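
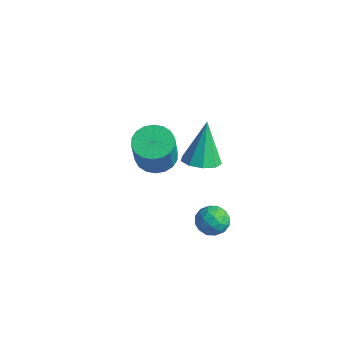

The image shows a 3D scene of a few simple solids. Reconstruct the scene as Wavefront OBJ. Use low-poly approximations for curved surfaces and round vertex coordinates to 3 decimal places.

v 2.855 4.139 -3.09
v 3.264 4.567 -3.673
v 3.596 3.053 -3.367
v 4.005 3.481 -3.95
v 4.111 3.666 -3.147
v 3.653 4.337 -2.976
v 3.207 3.283 -4.064
v 2.749 3.954 -3.893
v 3.482 4.038 -4.275
v 4.041 4.274 -3.708
v 2.819 3.346 -3.332
v 3.378 3.582 -2.765
v 2.994 4.449 -3.357
v 3.866 3.171 -3.683
v 3.928 3.28 -3.211
v 4.169 3.532 -3.553
v 3.223 4.314 -2.948
v 3.464 4.565 -3.29
v 3.962 4.035 -2.981
v 3.396 3.055 -3.75
v 3.637 3.306 -4.092
v 2.691 4.088 -3.487
v 2.932 4.34 -3.829
v 2.898 3.585 -4.059
v 3.363 4.389 -4.053
v 3.799 3.75 -4.216
v 3.329 3.634 -4.284
v 3.06 4.029 -4.183
v 3.692 4.528 -3.72
v 4.127 3.889 -3.883
v 4.189 3.998 -3.411
v 3.92 4.393 -3.31
v 3.82 4.217 -4.074
v 2.733 3.731 -3.157
v 3.168 3.092 -3.32
v 2.94 3.227 -3.73
v 2.671 3.622 -3.629
v 3.061 3.87 -2.824
v 3.497 3.231 -2.987
v 3.8 3.591 -2.857
v 3.531 3.986 -2.756
v 3.04 3.403 -2.966
v 3.323 3.203 0.997
v 3.99 3.789 0.929
v 2.937 3.877 3.023
v 3.469 4.045 0.745
v 2.879 3.906 0.679
v 2.498 3.439 0.761
v 2.502 2.862 0.954
v 2.891 2.444 1.167
v 3.482 2.382 1.3
v 3.998 2.704 1.291
v 4.199 3.26 1.145
v 0 3.521 -1.158
v 0.507 4.337 -1.023
v 1.067 3.695 0.754
v 0.56 2.879 0.618
v 0.118 4.438 -0.864
v 0.678 3.796 0.912
v -0.293 4.357 -0.763
v 0.266 3.715 1.013
v -0.647 4.111 -0.741
v -0.088 3.469 1.035
v -0.873 3.748 -0.801
v -0.313 3.105 0.975
v -0.925 3.34 -0.932
v -0.366 2.697 0.844
v -0.795 2.968 -1.108
v -0.235 2.325 0.668
v -0.507 2.705 -1.294
v 0.053 2.063 0.483
v -0.118 2.604 -1.452
v 0.442 1.962 0.324
v 0.294 2.685 -1.553
v 0.853 2.043 0.223
v 0.648 2.931 -1.575
v 1.207 2.289 0.201
v 0.873 3.295 -1.515
v 1.433 2.652 0.261
v 0.926 3.703 -1.384
v 1.485 3.06 0.392
v 0.795 4.075 -1.208
v 1.355 3.432 0.568
f 1 38 17
f 38 12 41
f 17 41 6
f 38 41 17
f 1 17 13
f 17 6 18
f 13 18 2
f 17 18 13
f 1 13 22
f 13 2 23
f 22 23 8
f 13 23 22
f 1 22 34
f 22 8 37
f 34 37 11
f 22 37 34
f 1 34 38
f 34 11 42
f 38 42 12
f 34 42 38
f 2 18 29
f 18 6 32
f 29 32 10
f 18 32 29
f 6 41 19
f 41 12 40
f 19 40 5
f 41 40 19
f 12 42 39
f 42 11 35
f 39 35 3
f 42 35 39
f 11 37 36
f 37 8 24
f 36 24 7
f 37 24 36
f 8 23 28
f 23 2 25
f 28 25 9
f 23 25 28
f 4 30 16
f 30 10 31
f 16 31 5
f 30 31 16
f 4 16 14
f 16 5 15
f 14 15 3
f 16 15 14
f 4 14 21
f 14 3 20
f 21 20 7
f 14 20 21
f 4 21 26
f 21 7 27
f 26 27 9
f 21 27 26
f 4 26 30
f 26 9 33
f 30 33 10
f 26 33 30
f 5 31 19
f 31 10 32
f 19 32 6
f 31 32 19
f 3 15 39
f 15 5 40
f 39 40 12
f 15 40 39
f 7 20 36
f 20 3 35
f 36 35 11
f 20 35 36
f 9 27 28
f 27 7 24
f 28 24 8
f 27 24 28
f 10 33 29
f 33 9 25
f 29 25 2
f 33 25 29
f 44 43 46
f 44 46 45
f 46 43 47
f 46 47 45
f 47 43 48
f 47 48 45
f 48 43 49
f 48 49 45
f 49 43 50
f 49 50 45
f 50 43 51
f 50 51 45
f 51 43 52
f 51 52 45
f 52 43 53
f 52 53 45
f 53 43 44
f 53 44 45
f 55 54 58
f 55 58 56
f 56 58 59
f 56 59 57
f 58 54 60
f 58 60 59
f 59 60 61
f 59 61 57
f 60 54 62
f 60 62 61
f 61 62 63
f 61 63 57
f 62 54 64
f 62 64 63
f 63 64 65
f 63 65 57
f 64 54 66
f 64 66 65
f 65 66 67
f 65 67 57
f 66 54 68
f 66 68 67
f 67 68 69
f 67 69 57
f 68 54 70
f 68 70 69
f 69 70 71
f 69 71 57
f 70 54 72
f 70 72 71
f 71 72 73
f 71 73 57
f 72 54 74
f 72 74 73
f 73 74 75
f 73 75 57
f 74 54 76
f 74 76 75
f 75 76 77
f 75 77 57
f 76 54 78
f 76 78 77
f 77 78 79
f 77 79 57
f 78 54 80
f 78 80 79
f 79 80 81
f 79 81 57
f 80 54 82
f 80 82 81
f 81 82 83
f 81 83 57
f 82 54 55
f 82 55 83
f 83 55 56
f 83 56 57



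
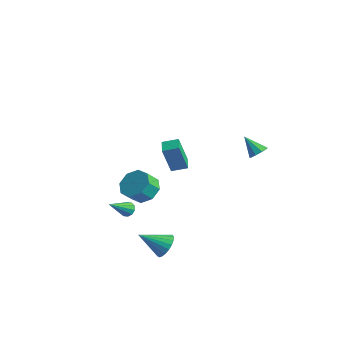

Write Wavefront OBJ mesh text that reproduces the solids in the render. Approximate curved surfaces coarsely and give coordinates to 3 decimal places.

v 2.625 -2.425 2.456
v 2.574 -2.992 4.153
v 3.208 -1.768 2.693
v 3.157 -2.335 4.39
v 3.323 -2.985 2.29
v 3.272 -3.552 3.987
v 3.906 -2.328 2.527
v 3.855 -2.895 4.224
v -3.24 0.548 -3.603
v -2.257 0.291 -3.826
v -2.278 -0.486 -3.02
v -3.26 -0.228 -2.797
v -2.305 0.864 -3.275
v -2.325 0.087 -2.469
v -2.9 1.252 -2.917
v -2.92 0.475 -2.11
v -3.694 1.228 -2.96
v -3.715 0.451 -2.154
v -4.222 0.806 -3.38
v -4.243 0.029 -2.574
v -4.175 0.233 -3.931
v -4.195 -0.544 -3.125
v -3.58 -0.155 -4.29
v -3.6 -0.932 -3.483
v -2.785 -0.131 -4.246
v -2.806 -0.908 -3.44
v -2.147 -1.593 -3.88
v -1.849 -1.328 -3.546
v -2.053 -2.987 -2.86
v -2.156 -1.286 -3.46
v -2.459 -1.361 -3.535
v -2.644 -1.525 -3.741
v -2.638 -1.714 -4.001
v -2.445 -1.857 -4.214
v -2.138 -1.899 -4.3
v -1.835 -1.824 -4.225
v -1.651 -1.661 -4.019
v -1.656 -1.471 -3.759
v 2.379 -2.605 -4.172
v 2.886 -2.46 -3.531
v 1.521 -3.775 -3.228
v 2.634 -2.231 -3.476
v 2.338 -2.067 -3.541
v 2.048 -1.995 -3.716
v 1.816 -2.029 -3.969
v 1.682 -2.163 -4.257
v 1.667 -2.373 -4.531
v 1.776 -2.623 -4.742
v 1.989 -2.87 -4.855
v 2.269 -3.072 -4.849
v 2.569 -3.192 -4.727
v 2.835 -3.211 -4.508
v 3.023 -3.125 -4.232
v 3.099 -2.95 -3.944
v 3.05 -2.715 -3.697
v 2.749 3.754 0.89
v 3.135 3.99 1.3
v 1.851 3.486 1.89
v 2.882 4.288 1.153
v 2.567 4.337 0.884
v 2.337 4.113 0.617
v 2.3 3.721 0.478
v 2.472 3.345 0.532
v 2.774 3.16 0.753
v 3.064 3.254 1.039
v 3.206 3.581 1.254
f 2 4 1
f 5 2 1
f 1 4 3
f 3 5 1
f 2 8 4
f 6 2 5
f 6 8 2
f 4 8 3
f 7 5 3
f 3 8 7
f 7 6 5
f 8 6 7
f 10 9 13
f 10 13 11
f 11 13 14
f 11 14 12
f 13 9 15
f 13 15 14
f 14 15 16
f 14 16 12
f 15 9 17
f 15 17 16
f 16 17 18
f 16 18 12
f 17 9 19
f 17 19 18
f 18 19 20
f 18 20 12
f 19 9 21
f 19 21 20
f 20 21 22
f 20 22 12
f 21 9 23
f 21 23 22
f 22 23 24
f 22 24 12
f 23 9 25
f 23 25 24
f 24 25 26
f 24 26 12
f 25 9 10
f 25 10 26
f 26 10 11
f 26 11 12
f 28 27 30
f 28 30 29
f 30 27 31
f 30 31 29
f 31 27 32
f 31 32 29
f 32 27 33
f 32 33 29
f 33 27 34
f 33 34 29
f 34 27 35
f 34 35 29
f 35 27 36
f 35 36 29
f 36 27 37
f 36 37 29
f 37 27 38
f 37 38 29
f 38 27 28
f 38 28 29
f 40 39 42
f 40 42 41
f 42 39 43
f 42 43 41
f 43 39 44
f 43 44 41
f 44 39 45
f 44 45 41
f 45 39 46
f 45 46 41
f 46 39 47
f 46 47 41
f 47 39 48
f 47 48 41
f 48 39 49
f 48 49 41
f 49 39 50
f 49 50 41
f 50 39 51
f 50 51 41
f 51 39 52
f 51 52 41
f 52 39 53
f 52 53 41
f 53 39 54
f 53 54 41
f 54 39 55
f 54 55 41
f 55 39 40
f 55 40 41
f 57 56 59
f 57 59 58
f 59 56 60
f 59 60 58
f 60 56 61
f 60 61 58
f 61 56 62
f 61 62 58
f 62 56 63
f 62 63 58
f 63 56 64
f 63 64 58
f 64 56 65
f 64 65 58
f 65 56 66
f 65 66 58
f 66 56 57
f 66 57 58



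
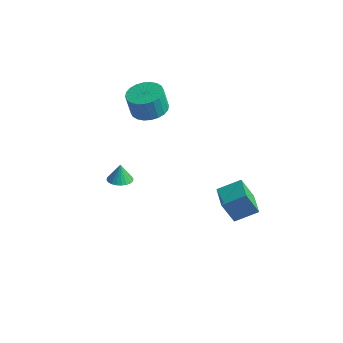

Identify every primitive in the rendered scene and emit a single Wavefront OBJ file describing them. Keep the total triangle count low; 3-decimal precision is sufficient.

v -2.156 -1.652 -0.071
v -1.495 -1.423 -0.043
v -2.284 -1.408 0.931
v -1.627 -1.196 -0.115
v -1.84 -1.037 -0.181
v -2.101 -0.972 -0.23
v -2.37 -1.011 -0.255
v -2.606 -1.147 -0.252
v -2.775 -1.36 -0.221
v -2.849 -1.618 -0.168
v -2.817 -1.881 -0.1
v -2.685 -2.108 -0.028
v -2.472 -2.267 0.038
v -2.212 -2.332 0.087
v -1.942 -2.293 0.112
v -1.706 -2.157 0.109
v -1.538 -1.944 0.078
v -1.464 -1.686 0.025
v 3.171 1.148 -3.133
v 2.621 0.714 -1.618
v 2.214 2.168 -3.188
v 1.664 1.734 -1.672
v 4.116 2.066 -2.528
v 3.566 1.632 -1.012
v 3.159 3.086 -2.582
v 2.609 2.652 -1.067
v -3.409 2.902 1.62
v -2.425 3.2 1.836
v -2.688 3.096 3.176
v -3.671 2.798 2.96
v -2.618 3.561 1.826
v -2.88 3.457 3.166
v -2.931 3.822 1.785
v -3.194 3.718 3.125
v -3.317 3.943 1.718
v -3.579 3.839 3.059
v -3.716 3.906 1.637
v -3.979 3.802 2.978
v -4.069 3.715 1.553
v -4.332 3.611 2.894
v -4.322 3.401 1.479
v -4.584 3.297 2.82
v -4.435 3.011 1.427
v -4.698 2.907 2.768
v -4.392 2.604 1.404
v -4.655 2.5 2.744
v -4.2 2.243 1.414
v -4.462 2.139 2.754
v -3.886 1.982 1.455
v -4.149 1.878 2.795
v -3.501 1.861 1.521
v -3.763 1.757 2.862
v -3.101 1.898 1.602
v -3.364 1.794 2.943
v -2.748 2.089 1.686
v -3.011 1.985 3.027
v -2.496 2.403 1.76
v -2.758 2.299 3.101
v -2.382 2.793 1.812
v -2.645 2.689 3.153
f 2 1 4
f 2 4 3
f 4 1 5
f 4 5 3
f 5 1 6
f 5 6 3
f 6 1 7
f 6 7 3
f 7 1 8
f 7 8 3
f 8 1 9
f 8 9 3
f 9 1 10
f 9 10 3
f 10 1 11
f 10 11 3
f 11 1 12
f 11 12 3
f 12 1 13
f 12 13 3
f 13 1 14
f 13 14 3
f 14 1 15
f 14 15 3
f 15 1 16
f 15 16 3
f 16 1 17
f 16 17 3
f 17 1 18
f 17 18 3
f 18 1 2
f 18 2 3
f 20 22 19
f 23 20 19
f 19 22 21
f 21 23 19
f 20 26 22
f 24 20 23
f 24 26 20
f 22 26 21
f 25 23 21
f 21 26 25
f 25 24 23
f 26 24 25
f 28 27 31
f 28 31 29
f 29 31 32
f 29 32 30
f 31 27 33
f 31 33 32
f 32 33 34
f 32 34 30
f 33 27 35
f 33 35 34
f 34 35 36
f 34 36 30
f 35 27 37
f 35 37 36
f 36 37 38
f 36 38 30
f 37 27 39
f 37 39 38
f 38 39 40
f 38 40 30
f 39 27 41
f 39 41 40
f 40 41 42
f 40 42 30
f 41 27 43
f 41 43 42
f 42 43 44
f 42 44 30
f 43 27 45
f 43 45 44
f 44 45 46
f 44 46 30
f 45 27 47
f 45 47 46
f 46 47 48
f 46 48 30
f 47 27 49
f 47 49 48
f 48 49 50
f 48 50 30
f 49 27 51
f 49 51 50
f 50 51 52
f 50 52 30
f 51 27 53
f 51 53 52
f 52 53 54
f 52 54 30
f 53 27 55
f 53 55 54
f 54 55 56
f 54 56 30
f 55 27 57
f 55 57 56
f 56 57 58
f 56 58 30
f 57 27 59
f 57 59 58
f 58 59 60
f 58 60 30
f 59 27 28
f 59 28 60
f 60 28 29
f 60 29 30



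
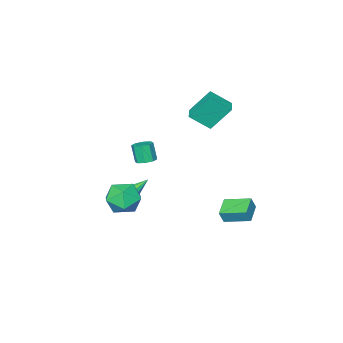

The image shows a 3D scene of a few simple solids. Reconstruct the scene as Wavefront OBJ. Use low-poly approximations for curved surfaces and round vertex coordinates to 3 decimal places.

v -2.74 2.819 -2.384
v -2.422 2.773 -1.608
v -1.75 3.526 -2.748
v -1.431 3.479 -1.972
v -1.949 1.501 -2.788
v -1.63 1.454 -2.012
v -0.958 2.207 -3.152
v -0.64 2.161 -2.376
v -3.214 -1.484 2.243
v -2.337 -2.321 3.16
v -4.08 -0.732 3.758
v -3.204 -1.569 4.675
v -2.556 -0.771 2.265
v -1.68 -1.608 3.182
v -3.423 -0.019 3.78
v -2.546 -0.856 4.697
v 1.783 -3.103 -2.766
v 2.238 -2.613 -2.45
v 0.417 -2.617 -1.554
v 1.982 -2.393 -2.827
v 1.633 -2.505 -3.175
v 1.354 -2.897 -3.333
v 1.276 -3.386 -3.225
v 1.435 -3.742 -2.902
v 1.757 -3.799 -2.516
v 2.091 -3.531 -2.247
v 2.281 -3.063 -2.221
v 1.349 -1.608 0.846
v 1.958 -1.602 0.88
v 1.9 -2.005 1.988
v 1.291 -2.012 1.954
v 1.767 -1.198 1.017
v 1.709 -1.601 2.125
v 1.331 -1.035 1.054
v 1.273 -1.438 2.161
v 0.906 -1.208 0.969
v 0.848 -1.611 2.076
v 0.74 -1.615 0.812
v 0.682 -2.018 1.92
v 0.931 -2.019 0.675
v 0.873 -2.422 1.783
v 1.367 -2.182 0.639
v 1.309 -2.585 1.746
v 1.792 -2.009 0.724
v 1.734 -2.412 1.831
v 4.331 0.13 0.412
v 5.004 -0.485 -0.282
v 2.876 -0.235 -0.678
v 3.549 -0.85 -1.372
v 3.308 -1.233 -0.319
v 4.207 -1.008 0.355
v 3.673 0.288 -1.315
v 4.572 0.513 -0.641
v 4.598 -0.388 -1.349
v 4.372 -1.328 -0.734
v 3.508 0.608 -0.226
v 3.282 -0.332 0.389
f 2 4 1
f 5 2 1
f 1 4 3
f 3 5 1
f 2 8 4
f 6 2 5
f 6 8 2
f 4 8 3
f 7 5 3
f 3 8 7
f 7 6 5
f 8 6 7
f 10 12 9
f 13 10 9
f 9 12 11
f 11 13 9
f 10 16 12
f 14 10 13
f 14 16 10
f 12 16 11
f 15 13 11
f 11 16 15
f 15 14 13
f 16 14 15
f 18 17 20
f 18 20 19
f 20 17 21
f 20 21 19
f 21 17 22
f 21 22 19
f 22 17 23
f 22 23 19
f 23 17 24
f 23 24 19
f 24 17 25
f 24 25 19
f 25 17 26
f 25 26 19
f 26 17 27
f 26 27 19
f 27 17 18
f 27 18 19
f 29 28 32
f 29 32 30
f 30 32 33
f 30 33 31
f 32 28 34
f 32 34 33
f 33 34 35
f 33 35 31
f 34 28 36
f 34 36 35
f 35 36 37
f 35 37 31
f 36 28 38
f 36 38 37
f 37 38 39
f 37 39 31
f 38 28 40
f 38 40 39
f 39 40 41
f 39 41 31
f 40 28 42
f 40 42 41
f 41 42 43
f 41 43 31
f 42 28 44
f 42 44 43
f 43 44 45
f 43 45 31
f 44 28 29
f 44 29 45
f 45 29 30
f 45 30 31
f 46 57 51
f 46 51 47
f 46 47 53
f 46 53 56
f 46 56 57
f 47 51 55
f 51 57 50
f 57 56 48
f 56 53 52
f 53 47 54
f 49 55 50
f 49 50 48
f 49 48 52
f 49 52 54
f 49 54 55
f 50 55 51
f 48 50 57
f 52 48 56
f 54 52 53
f 55 54 47



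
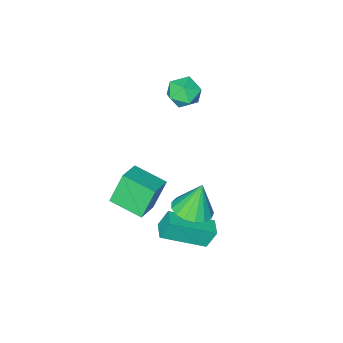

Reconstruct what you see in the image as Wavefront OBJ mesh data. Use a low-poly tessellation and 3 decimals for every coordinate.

v 2.707 -0.243 -2.363
v 2.027 -0.17 -0.916
v 2.134 1.211 -2.706
v 1.454 1.284 -1.26
v 3.746 0.276 -1.9
v 3.066 0.349 -0.454
v 3.173 1.73 -2.244
v 2.493 1.803 -0.797
v 1.424 2.959 -1.786
v 2.216 2.547 -1.528
v 0.976 3.061 -0.254
v 2.317 2.98 -1.527
v 2.213 3.409 -1.586
v 1.928 3.735 -1.69
v 1.528 3.883 -1.817
v 1.104 3.819 -1.937
v 0.753 3.559 -2.022
v 0.556 3.161 -2.053
v 0.558 2.717 -2.023
v 0.758 2.328 -1.939
v 1.111 2.084 -1.82
v 1.535 2.041 -1.693
v 1.934 2.208 -1.587
v -2.268 -1.737 -0.531
v -1.75 -2.467 -0.403
v -3.45 -2.593 -0.637
v -2.932 -3.323 -0.509
v -3.068 -2.741 0.17
v -2.338 -2.212 0.235
v -2.862 -2.848 -1.275
v -2.132 -2.319 -1.21
v -2.117 -3.154 -0.863
v -2.245 -3.088 0.03
v -2.955 -1.972 -1.07
v -3.083 -1.906 -0.177
v 0.785 2.99 -4.102
v 0.408 3.225 -3.161
v 1.239 3.685 -4.093
v 0.862 3.92 -3.153
v 2.438 1.9 -3.167
v 2.061 2.135 -2.227
v 2.892 2.595 -3.159
v 2.515 2.83 -2.218
f 2 4 1
f 5 2 1
f 1 4 3
f 3 5 1
f 2 8 4
f 6 2 5
f 6 8 2
f 4 8 3
f 7 5 3
f 3 8 7
f 7 6 5
f 8 6 7
f 10 9 12
f 10 12 11
f 12 9 13
f 12 13 11
f 13 9 14
f 13 14 11
f 14 9 15
f 14 15 11
f 15 9 16
f 15 16 11
f 16 9 17
f 16 17 11
f 17 9 18
f 17 18 11
f 18 9 19
f 18 19 11
f 19 9 20
f 19 20 11
f 20 9 21
f 20 21 11
f 21 9 22
f 21 22 11
f 22 9 23
f 22 23 11
f 23 9 10
f 23 10 11
f 24 35 29
f 24 29 25
f 24 25 31
f 24 31 34
f 24 34 35
f 25 29 33
f 29 35 28
f 35 34 26
f 34 31 30
f 31 25 32
f 27 33 28
f 27 28 26
f 27 26 30
f 27 30 32
f 27 32 33
f 28 33 29
f 26 28 35
f 30 26 34
f 32 30 31
f 33 32 25
f 37 39 36
f 40 37 36
f 36 39 38
f 38 40 36
f 37 43 39
f 41 37 40
f 41 43 37
f 39 43 38
f 42 40 38
f 38 43 42
f 42 41 40
f 43 41 42



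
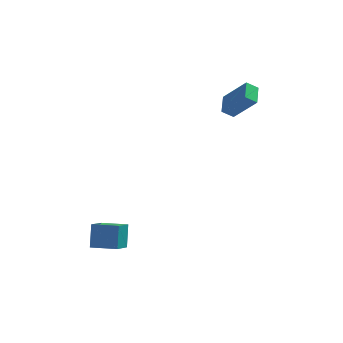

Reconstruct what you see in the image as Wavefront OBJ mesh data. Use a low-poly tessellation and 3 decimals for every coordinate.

v 2.738 3.097 1.778
v 2.059 2.947 2.283
v 2.764 4.362 2.189
v 2.085 4.212 2.694
v 4.055 2.548 3.386
v 3.376 2.398 3.891
v 4.081 3.813 3.797
v 3.402 3.663 4.302
v -4.638 -4.571 -3.978
v -4.632 -3.742 -2.704
v -4.249 -3.306 -4.804
v -4.242 -2.477 -3.53
v -3.118 -4.903 -3.77
v -3.111 -4.074 -2.496
v -2.728 -3.638 -4.596
v -2.722 -2.809 -3.322
f 2 4 1
f 5 2 1
f 1 4 3
f 3 5 1
f 2 8 4
f 6 2 5
f 6 8 2
f 4 8 3
f 7 5 3
f 3 8 7
f 7 6 5
f 8 6 7
f 10 12 9
f 13 10 9
f 9 12 11
f 11 13 9
f 10 16 12
f 14 10 13
f 14 16 10
f 12 16 11
f 15 13 11
f 11 16 15
f 15 14 13
f 16 14 15



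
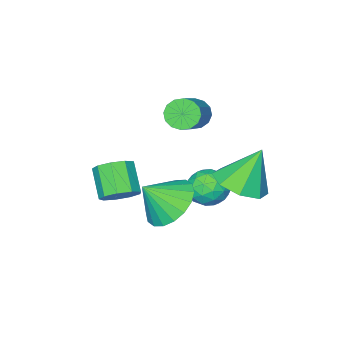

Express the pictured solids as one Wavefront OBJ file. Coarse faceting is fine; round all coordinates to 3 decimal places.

v 2.381 0.587 -3.813
v 3.027 0.556 -3.522
v 2.606 -0.278 -2.675
v 1.959 -0.247 -2.967
v 2.766 0.905 -3.308
v 2.344 0.071 -2.462
v 2.324 1.105 -3.331
v 1.902 0.272 -2.485
v 1.909 1.063 -3.579
v 1.487 0.229 -2.733
v 1.714 0.798 -3.937
v 1.293 -0.036 -3.091
v 1.832 0.434 -4.237
v 1.41 -0.399 -3.391
v 2.206 0.142 -4.338
v 1.785 -0.692 -3.492
v 2.662 0.058 -4.194
v 2.241 -0.776 -3.348
v 2.987 0.221 -3.871
v 2.565 -0.612 -3.025
v 0.121 2.633 -4.269
v 0.622 2.144 -3.905
v -0.862 2.036 -3.715
v -0.361 1.547 -3.351
v -0.39 2.308 -3.145
v 0.217 2.677 -3.487
v -0.457 1.503 -4.133
v 0.15 1.872 -4.475
v 0.265 1.446 -3.821
v 0.307 1.944 -3.211
v -0.547 2.236 -4.409
v -0.505 2.734 -3.799
v 0.457 2.441 -4.136
v -0.697 1.739 -3.484
v -0.715 2.186 -3.363
v -0.42 1.899 -3.15
v 0.22 2.754 -3.89
v 0.514 2.467 -3.676
v -0.08 2.563 -3.229
v -0.754 1.713 -3.944
v -0.46 1.426 -3.73
v 0.18 2.281 -4.47
v 0.475 1.994 -4.257
v -0.16 1.617 -4.391
v 0.542 1.744 -3.873
v -0.035 1.393 -3.547
v -0.092 1.367 -4.006
v 0.265 1.583 -4.207
v 0.567 2.036 -3.514
v -0.011 1.685 -3.188
v -0.028 2.132 -3.067
v 0.329 2.349 -3.268
v 0.357 1.626 -3.464
v -0.229 2.495 -4.432
v -0.807 2.144 -4.106
v -0.569 1.831 -4.352
v -0.212 2.048 -4.553
v -0.205 2.787 -4.073
v -0.782 2.436 -3.747
v -0.505 2.597 -3.413
v -0.148 2.813 -3.614
v -0.597 2.554 -4.156
v -0.554 3.132 -3.25
v 0.368 3.133 -2.837
v -1.226 3.428 -1.75
v 0.149 3.835 -3.074
v -0.482 4.126 -3.414
v -1.155 3.834 -3.658
v -1.476 3.131 -3.663
v -1.257 2.428 -3.426
v -0.627 2.138 -3.086
v 0.046 2.43 -2.842
v -0.883 0.525 -1.335
v -0.478 0.452 -1.812
v 0.648 1.142 -0.962
v 0.243 1.215 -0.485
v -0.617 0.742 -1.863
v 0.508 1.433 -1.013
v -0.828 0.974 -1.773
v 0.298 1.665 -0.923
v -1.053 1.086 -1.565
v 0.072 1.776 -0.715
v -1.233 1.047 -1.296
v -0.107 1.738 -0.446
v -1.319 0.868 -1.037
v -0.193 1.559 -0.187
v -1.288 0.598 -0.858
v -0.162 1.288 -0.008
v -1.148 0.307 -0.807
v -0.023 0.998 0.043
v -0.938 0.075 -0.897
v 0.188 0.766 -0.047
v -0.712 -0.036 -1.105
v 0.413 0.654 -0.255
v -0.533 0.002 -1.374
v 0.593 0.693 -0.524
v -0.447 0.181 -1.633
v 0.679 0.872 -0.783
v 2.968 3.662 -2.083
v 3.725 4.21 -2.466
v 3.732 3.238 -1.177
v 3.535 4.493 -2.173
v 3.233 4.612 -1.862
v 2.878 4.542 -1.595
v 2.54 4.298 -1.425
v 2.288 3.929 -1.386
v 2.17 3.506 -1.484
v 2.21 3.115 -1.701
v 2.4 2.832 -1.994
v 2.703 2.713 -2.305
v 3.058 2.783 -2.572
v 3.395 3.027 -2.742
v 3.648 3.396 -2.781
v 3.765 3.819 -2.683
f 2 1 5
f 2 5 3
f 3 5 6
f 3 6 4
f 5 1 7
f 5 7 6
f 6 7 8
f 6 8 4
f 7 1 9
f 7 9 8
f 8 9 10
f 8 10 4
f 9 1 11
f 9 11 10
f 10 11 12
f 10 12 4
f 11 1 13
f 11 13 12
f 12 13 14
f 12 14 4
f 13 1 15
f 13 15 14
f 14 15 16
f 14 16 4
f 15 1 17
f 15 17 16
f 16 17 18
f 16 18 4
f 17 1 19
f 17 19 18
f 18 19 20
f 18 20 4
f 19 1 2
f 19 2 20
f 20 2 3
f 20 3 4
f 21 58 37
f 58 32 61
f 37 61 26
f 58 61 37
f 21 37 33
f 37 26 38
f 33 38 22
f 37 38 33
f 21 33 42
f 33 22 43
f 42 43 28
f 33 43 42
f 21 42 54
f 42 28 57
f 54 57 31
f 42 57 54
f 21 54 58
f 54 31 62
f 58 62 32
f 54 62 58
f 22 38 49
f 38 26 52
f 49 52 30
f 38 52 49
f 26 61 39
f 61 32 60
f 39 60 25
f 61 60 39
f 32 62 59
f 62 31 55
f 59 55 23
f 62 55 59
f 31 57 56
f 57 28 44
f 56 44 27
f 57 44 56
f 28 43 48
f 43 22 45
f 48 45 29
f 43 45 48
f 24 50 36
f 50 30 51
f 36 51 25
f 50 51 36
f 24 36 34
f 36 25 35
f 34 35 23
f 36 35 34
f 24 34 41
f 34 23 40
f 41 40 27
f 34 40 41
f 24 41 46
f 41 27 47
f 46 47 29
f 41 47 46
f 24 46 50
f 46 29 53
f 50 53 30
f 46 53 50
f 25 51 39
f 51 30 52
f 39 52 26
f 51 52 39
f 23 35 59
f 35 25 60
f 59 60 32
f 35 60 59
f 27 40 56
f 40 23 55
f 56 55 31
f 40 55 56
f 29 47 48
f 47 27 44
f 48 44 28
f 47 44 48
f 30 53 49
f 53 29 45
f 49 45 22
f 53 45 49
f 64 63 66
f 64 66 65
f 66 63 67
f 66 67 65
f 67 63 68
f 67 68 65
f 68 63 69
f 68 69 65
f 69 63 70
f 69 70 65
f 70 63 71
f 70 71 65
f 71 63 72
f 71 72 65
f 72 63 64
f 72 64 65
f 74 73 77
f 74 77 75
f 75 77 78
f 75 78 76
f 77 73 79
f 77 79 78
f 78 79 80
f 78 80 76
f 79 73 81
f 79 81 80
f 80 81 82
f 80 82 76
f 81 73 83
f 81 83 82
f 82 83 84
f 82 84 76
f 83 73 85
f 83 85 84
f 84 85 86
f 84 86 76
f 85 73 87
f 85 87 86
f 86 87 88
f 86 88 76
f 87 73 89
f 87 89 88
f 88 89 90
f 88 90 76
f 89 73 91
f 89 91 90
f 90 91 92
f 90 92 76
f 91 73 93
f 91 93 92
f 92 93 94
f 92 94 76
f 93 73 95
f 93 95 94
f 94 95 96
f 94 96 76
f 95 73 97
f 95 97 96
f 96 97 98
f 96 98 76
f 97 73 74
f 97 74 98
f 98 74 75
f 98 75 76
f 100 99 102
f 100 102 101
f 102 99 103
f 102 103 101
f 103 99 104
f 103 104 101
f 104 99 105
f 104 105 101
f 105 99 106
f 105 106 101
f 106 99 107
f 106 107 101
f 107 99 108
f 107 108 101
f 108 99 109
f 108 109 101
f 109 99 110
f 109 110 101
f 110 99 111
f 110 111 101
f 111 99 112
f 111 112 101
f 112 99 113
f 112 113 101
f 113 99 114
f 113 114 101
f 114 99 100
f 114 100 101



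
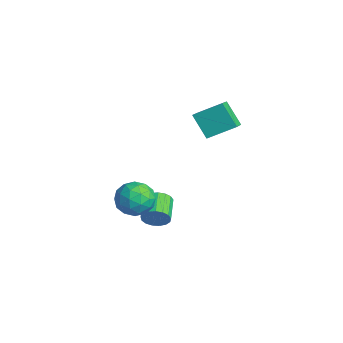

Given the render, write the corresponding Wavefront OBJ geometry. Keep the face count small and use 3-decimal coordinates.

v -1.288 1.324 3.758
v -0.248 0.601 4.329
v -0.703 2.892 4.679
v 0.338 2.168 5.25
v -0.218 1.752 2.35
v 0.823 1.028 2.921
v 0.368 3.319 3.271
v 1.408 2.596 3.842
v -0.367 -2.561 -1.139
v 0.754 -2.041 -1.333
v 0.506 -4.379 -0.967
v 1.627 -3.859 -1.161
v 1.005 -3.627 -0.101
v 0.466 -2.503 -0.207
v 0.794 -3.917 -2.093
v 0.255 -2.793 -2.199
v 1.472 -2.879 -1.923
v 1.603 -2.7 -0.692
v -0.343 -3.72 -1.608
v -0.212 -3.541 -0.377
v 0.117 -2.141 -1.251
v 1.143 -4.279 -1.049
v 0.777 -4.143 -0.426
v 1.437 -3.837 -0.54
v -0.053 -2.413 -0.589
v 0.607 -2.107 -0.703
v 0.754 -3.04 0.021
v 0.653 -4.313 -1.597
v 1.313 -4.007 -1.711
v -0.177 -2.583 -1.76
v 0.483 -2.277 -1.874
v 0.506 -3.38 -2.321
v 1.198 -2.328 -1.712
v 1.711 -3.397 -1.611
v 1.221 -3.431 -2.159
v 0.904 -2.77 -2.221
v 1.275 -2.223 -0.988
v 1.788 -3.292 -0.887
v 1.422 -3.155 -0.264
v 1.105 -2.495 -0.326
v 1.697 -2.716 -1.335
v -0.528 -3.128 -1.413
v -0.015 -4.197 -1.312
v 0.155 -3.925 -1.974
v -0.162 -3.265 -2.036
v -0.451 -3.023 -0.689
v 0.062 -4.092 -0.588
v 0.356 -3.65 -0.079
v 0.039 -2.989 -0.141
v -0.437 -3.704 -0.965
v 0.311 -1.838 -3.381
v 0.727 -1.57 -2.666
v -0.656 -0.874 -2.123
v -1.071 -1.142 -2.839
v 0.779 -1.256 -2.935
v -0.603 -0.56 -2.392
v 0.724 -1.076 -3.306
v -0.658 -0.38 -2.763
v 0.575 -1.07 -3.694
v -0.808 -0.374 -3.152
v 0.365 -1.24 -4.011
v -1.018 -0.545 -3.469
v 0.143 -1.547 -4.184
v -1.24 -0.852 -3.641
v -0.041 -1.921 -4.172
v -1.424 -1.225 -3.63
v -0.144 -2.275 -3.98
v -1.526 -1.58 -3.437
v -0.142 -2.53 -3.65
v -1.525 -1.834 -3.108
v -0.037 -2.626 -3.259
v -1.42 -1.93 -2.716
v 0.148 -2.541 -2.895
v -1.234 -1.845 -2.353
v 0.371 -2.295 -2.644
v -1.012 -1.6 -2.101
v 0.58 -1.945 -2.561
v -0.803 -1.249 -2.018
f 2 4 1
f 5 2 1
f 1 4 3
f 3 5 1
f 2 8 4
f 6 2 5
f 6 8 2
f 4 8 3
f 7 5 3
f 3 8 7
f 7 6 5
f 8 6 7
f 9 46 25
f 46 20 49
f 25 49 14
f 46 49 25
f 9 25 21
f 25 14 26
f 21 26 10
f 25 26 21
f 9 21 30
f 21 10 31
f 30 31 16
f 21 31 30
f 9 30 42
f 30 16 45
f 42 45 19
f 30 45 42
f 9 42 46
f 42 19 50
f 46 50 20
f 42 50 46
f 10 26 37
f 26 14 40
f 37 40 18
f 26 40 37
f 14 49 27
f 49 20 48
f 27 48 13
f 49 48 27
f 20 50 47
f 50 19 43
f 47 43 11
f 50 43 47
f 19 45 44
f 45 16 32
f 44 32 15
f 45 32 44
f 16 31 36
f 31 10 33
f 36 33 17
f 31 33 36
f 12 38 24
f 38 18 39
f 24 39 13
f 38 39 24
f 12 24 22
f 24 13 23
f 22 23 11
f 24 23 22
f 12 22 29
f 22 11 28
f 29 28 15
f 22 28 29
f 12 29 34
f 29 15 35
f 34 35 17
f 29 35 34
f 12 34 38
f 34 17 41
f 38 41 18
f 34 41 38
f 13 39 27
f 39 18 40
f 27 40 14
f 39 40 27
f 11 23 47
f 23 13 48
f 47 48 20
f 23 48 47
f 15 28 44
f 28 11 43
f 44 43 19
f 28 43 44
f 17 35 36
f 35 15 32
f 36 32 16
f 35 32 36
f 18 41 37
f 41 17 33
f 37 33 10
f 41 33 37
f 52 51 55
f 52 55 53
f 53 55 56
f 53 56 54
f 55 51 57
f 55 57 56
f 56 57 58
f 56 58 54
f 57 51 59
f 57 59 58
f 58 59 60
f 58 60 54
f 59 51 61
f 59 61 60
f 60 61 62
f 60 62 54
f 61 51 63
f 61 63 62
f 62 63 64
f 62 64 54
f 63 51 65
f 63 65 64
f 64 65 66
f 64 66 54
f 65 51 67
f 65 67 66
f 66 67 68
f 66 68 54
f 67 51 69
f 67 69 68
f 68 69 70
f 68 70 54
f 69 51 71
f 69 71 70
f 70 71 72
f 70 72 54
f 71 51 73
f 71 73 72
f 72 73 74
f 72 74 54
f 73 51 75
f 73 75 74
f 74 75 76
f 74 76 54
f 75 51 77
f 75 77 76
f 76 77 78
f 76 78 54
f 77 51 52
f 77 52 78
f 78 52 53
f 78 53 54



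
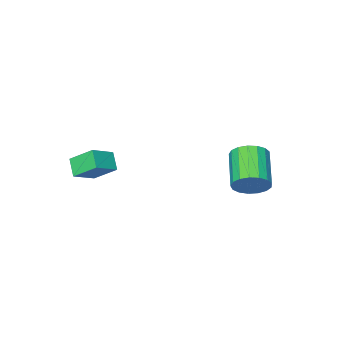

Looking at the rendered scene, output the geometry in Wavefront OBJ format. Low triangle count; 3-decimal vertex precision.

v -3.345 3.604 -3.634
v -2.684 3.573 -2.911
v -3.755 1.984 -2.003
v -4.415 2.016 -2.726
v -3.005 3.877 -2.756
v -4.076 2.289 -1.848
v -3.404 4.12 -2.803
v -4.475 2.531 -1.894
v -3.789 4.244 -3.04
v -4.86 2.655 -2.131
v -4.073 4.222 -3.413
v -5.143 2.633 -2.504
v -4.189 4.058 -3.837
v -5.26 2.469 -2.928
v -4.113 3.79 -4.214
v -5.183 2.202 -3.306
v -3.86 3.48 -4.459
v -4.93 1.891 -3.55
v -3.489 3.198 -4.514
v -4.559 1.61 -3.606
v -3.085 3.009 -4.368
v -4.156 1.421 -3.46
v -2.741 2.957 -4.054
v -3.811 1.368 -3.146
v -2.535 3.053 -3.644
v -3.605 1.464 -2.736
v -2.514 3.275 -3.231
v -3.585 1.686 -2.323
v 0.93 -3.768 -4.415
v 0.273 -2.717 -3.436
v 1.244 -2.951 -5.082
v 0.586 -1.9 -4.103
v 2.174 -3.66 -3.697
v 1.516 -2.609 -2.718
v 2.487 -2.843 -4.364
v 1.83 -1.792 -3.385
f 2 1 5
f 2 5 3
f 3 5 6
f 3 6 4
f 5 1 7
f 5 7 6
f 6 7 8
f 6 8 4
f 7 1 9
f 7 9 8
f 8 9 10
f 8 10 4
f 9 1 11
f 9 11 10
f 10 11 12
f 10 12 4
f 11 1 13
f 11 13 12
f 12 13 14
f 12 14 4
f 13 1 15
f 13 15 14
f 14 15 16
f 14 16 4
f 15 1 17
f 15 17 16
f 16 17 18
f 16 18 4
f 17 1 19
f 17 19 18
f 18 19 20
f 18 20 4
f 19 1 21
f 19 21 20
f 20 21 22
f 20 22 4
f 21 1 23
f 21 23 22
f 22 23 24
f 22 24 4
f 23 1 25
f 23 25 24
f 24 25 26
f 24 26 4
f 25 1 27
f 25 27 26
f 26 27 28
f 26 28 4
f 27 1 2
f 27 2 28
f 28 2 3
f 28 3 4
f 30 32 29
f 33 30 29
f 29 32 31
f 31 33 29
f 30 36 32
f 34 30 33
f 34 36 30
f 32 36 31
f 35 33 31
f 31 36 35
f 35 34 33
f 36 34 35



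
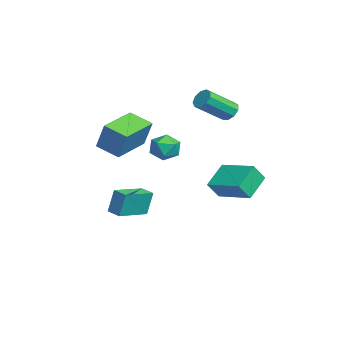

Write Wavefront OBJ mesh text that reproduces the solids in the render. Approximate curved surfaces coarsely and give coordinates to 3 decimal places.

v -0.24 -1.192 1.789
v 0.255 -0.834 3.257
v 0.494 -0.197 1.298
v 0.989 0.161 2.766
v 1.431 -2.541 1.554
v 1.926 -2.183 3.022
v 2.165 -1.546 1.063
v 2.66 -1.188 2.531
v -2.152 1.457 -0.284
v -1.293 1.649 -0.211
v -1.987 0.371 0.631
v -1.128 0.563 0.704
v -1.734 1.113 1.038
v -1.835 1.784 0.473
v -1.445 0.236 -0.053
v -1.546 0.907 -0.618
v -0.856 0.895 -0.068
v -1.034 1.436 0.606
v -2.246 0.584 -0.186
v -2.424 1.125 0.488
v -2.63 -0.375 -4.358
v -2.707 -0.049 -2.967
v -1.967 0.133 -4.44
v -2.043 0.459 -3.05
v -1.457 -1.839 -3.95
v -1.533 -1.513 -2.56
v -0.793 -1.331 -4.033
v -0.87 -1.005 -2.642
v -3.215 4.409 1.99
v -2.737 4.767 2.219
v -2.167 3.29 3.339
v -2.645 2.931 3.11
v -3.094 4.817 2.467
v -2.524 3.34 3.587
v -3.508 4.677 2.492
v -2.937 3.199 3.612
v -3.785 4.41 2.282
v -3.214 2.933 3.402
v -3.795 4.143 1.935
v -3.225 2.666 3.056
v -3.534 4.001 1.614
v -2.964 2.523 2.734
v -3.124 4.049 1.469
v -2.554 2.571 2.589
v -2.757 4.265 1.567
v -2.186 2.788 2.687
v -2.604 4.549 1.863
v -2.033 3.071 2.984
v 2.837 2.542 -0.628
v 1.837 3.375 0.249
v 2.553 3.132 -1.512
v 1.552 3.965 -0.635
v 4.268 3.835 -0.225
v 3.267 4.668 0.652
v 3.983 4.425 -1.109
v 2.983 5.258 -0.232
f 2 4 1
f 5 2 1
f 1 4 3
f 3 5 1
f 2 8 4
f 6 2 5
f 6 8 2
f 4 8 3
f 7 5 3
f 3 8 7
f 7 6 5
f 8 6 7
f 9 20 14
f 9 14 10
f 9 10 16
f 9 16 19
f 9 19 20
f 10 14 18
f 14 20 13
f 20 19 11
f 19 16 15
f 16 10 17
f 12 18 13
f 12 13 11
f 12 11 15
f 12 15 17
f 12 17 18
f 13 18 14
f 11 13 20
f 15 11 19
f 17 15 16
f 18 17 10
f 22 24 21
f 25 22 21
f 21 24 23
f 23 25 21
f 22 28 24
f 26 22 25
f 26 28 22
f 24 28 23
f 27 25 23
f 23 28 27
f 27 26 25
f 28 26 27
f 30 29 33
f 30 33 31
f 31 33 34
f 31 34 32
f 33 29 35
f 33 35 34
f 34 35 36
f 34 36 32
f 35 29 37
f 35 37 36
f 36 37 38
f 36 38 32
f 37 29 39
f 37 39 38
f 38 39 40
f 38 40 32
f 39 29 41
f 39 41 40
f 40 41 42
f 40 42 32
f 41 29 43
f 41 43 42
f 42 43 44
f 42 44 32
f 43 29 45
f 43 45 44
f 44 45 46
f 44 46 32
f 45 29 47
f 45 47 46
f 46 47 48
f 46 48 32
f 47 29 30
f 47 30 48
f 48 30 31
f 48 31 32
f 50 52 49
f 53 50 49
f 49 52 51
f 51 53 49
f 50 56 52
f 54 50 53
f 54 56 50
f 52 56 51
f 55 53 51
f 51 56 55
f 55 54 53
f 56 54 55



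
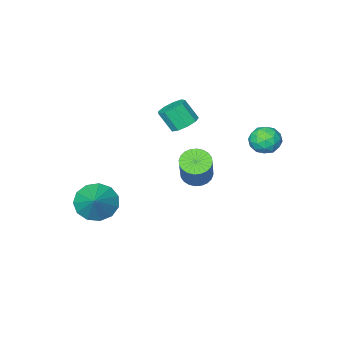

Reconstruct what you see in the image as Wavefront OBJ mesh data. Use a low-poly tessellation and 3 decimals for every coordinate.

v -2.84 3.155 0.573
v -2.452 2.495 0.278
v -3.508 2.385 1.422
v -3.12 1.725 1.127
v -2.707 2.283 1.563
v -2.294 2.759 1.039
v -3.666 2.121 0.661
v -3.253 2.597 0.137
v -2.963 1.856 0.333
v -2.37 1.956 0.891
v -3.59 2.924 0.809
v -2.997 3.024 1.367
v -2.587 2.893 0.351
v -3.373 1.987 1.349
v -3.13 2.315 1.605
v -2.902 1.927 1.432
v -2.494 3.048 0.798
v -2.266 2.66 0.625
v -2.416 2.535 1.38
v -3.694 2.22 1.075
v -3.466 1.832 0.902
v -3.058 2.953 0.268
v -2.83 2.565 0.095
v -3.544 2.345 0.32
v -2.66 2.129 0.21
v -3.053 1.676 0.709
v -3.374 1.909 0.435
v -3.131 2.189 0.127
v -2.311 2.188 0.538
v -2.704 1.735 1.037
v -2.461 2.063 1.293
v -2.218 2.343 0.985
v -2.611 1.812 0.57
v -3.256 3.145 0.663
v -3.649 2.692 1.162
v -3.742 2.537 0.715
v -3.499 2.817 0.407
v -2.907 3.204 0.991
v -3.3 2.751 1.49
v -2.829 2.691 1.573
v -2.586 2.971 1.265
v -3.349 3.068 1.13
v -0.848 -0.909 0.904
v -0.157 -0.941 0.642
v 0.199 -1.543 1.653
v -0.492 -1.511 1.916
v -0.219 -0.519 0.915
v 0.137 -1.121 1.926
v -0.576 -0.28 1.183
v -0.219 -0.882 2.194
v -1.06 -0.335 1.321
v -0.703 -0.937 2.332
v -1.445 -0.659 1.264
v -1.088 -1.261 2.275
v -1.551 -1.099 1.039
v -1.194 -1.702 2.05
v -1.328 -1.451 0.751
v -0.971 -2.053 1.762
v -0.881 -1.549 0.535
v -0.524 -2.151 1.546
v -0.419 -1.347 0.491
v -0.062 -1.95 1.503
v -2.911 -2.898 -4.425
v -2.494 -3.563 -4.223
v -1.733 -2.566 -2.513
v -2.149 -1.902 -2.715
v -2.284 -3.412 -4.404
v -1.523 -2.415 -2.695
v -2.17 -3.182 -4.589
v -1.409 -2.186 -2.88
v -2.168 -2.909 -4.749
v -1.407 -1.913 -3.039
v -2.28 -2.635 -4.859
v -1.518 -1.638 -3.15
v -2.487 -2.401 -4.903
v -1.726 -1.404 -3.194
v -2.759 -2.242 -4.875
v -1.998 -1.246 -3.165
v -3.054 -2.183 -4.778
v -2.293 -1.187 -3.068
v -3.327 -2.234 -4.627
v -2.566 -1.237 -2.917
v -3.537 -2.385 -4.445
v -2.776 -1.388 -2.736
v -3.651 -2.614 -4.26
v -2.89 -1.618 -2.551
v -3.653 -2.887 -4.101
v -2.892 -1.891 -2.391
v -3.542 -3.162 -3.99
v -2.78 -2.165 -2.281
v -3.334 -3.396 -3.946
v -2.573 -2.399 -2.237
v -3.062 -3.554 -3.975
v -2.301 -2.558 -2.265
v -2.767 -3.613 -4.072
v -2.006 -2.617 -2.362
v 3.035 -2.543 -3.955
v 3.943 -3.145 -3.995
v 3.785 -1.477 -2.945
v 3.984 -2.739 -4.454
v 3.724 -2.271 -4.755
v 3.245 -1.89 -4.802
v 2.699 -1.716 -4.58
v 2.26 -1.805 -4.16
v 2.067 -2.128 -3.675
v 2.181 -2.583 -3.279
v 2.566 -3.026 -3.098
v 3.1 -3.316 -3.189
v 3.613 -3.36 -3.523
f 1 38 17
f 38 12 41
f 17 41 6
f 38 41 17
f 1 17 13
f 17 6 18
f 13 18 2
f 17 18 13
f 1 13 22
f 13 2 23
f 22 23 8
f 13 23 22
f 1 22 34
f 22 8 37
f 34 37 11
f 22 37 34
f 1 34 38
f 34 11 42
f 38 42 12
f 34 42 38
f 2 18 29
f 18 6 32
f 29 32 10
f 18 32 29
f 6 41 19
f 41 12 40
f 19 40 5
f 41 40 19
f 12 42 39
f 42 11 35
f 39 35 3
f 42 35 39
f 11 37 36
f 37 8 24
f 36 24 7
f 37 24 36
f 8 23 28
f 23 2 25
f 28 25 9
f 23 25 28
f 4 30 16
f 30 10 31
f 16 31 5
f 30 31 16
f 4 16 14
f 16 5 15
f 14 15 3
f 16 15 14
f 4 14 21
f 14 3 20
f 21 20 7
f 14 20 21
f 4 21 26
f 21 7 27
f 26 27 9
f 21 27 26
f 4 26 30
f 26 9 33
f 30 33 10
f 26 33 30
f 5 31 19
f 31 10 32
f 19 32 6
f 31 32 19
f 3 15 39
f 15 5 40
f 39 40 12
f 15 40 39
f 7 20 36
f 20 3 35
f 36 35 11
f 20 35 36
f 9 27 28
f 27 7 24
f 28 24 8
f 27 24 28
f 10 33 29
f 33 9 25
f 29 25 2
f 33 25 29
f 44 43 47
f 44 47 45
f 45 47 48
f 45 48 46
f 47 43 49
f 47 49 48
f 48 49 50
f 48 50 46
f 49 43 51
f 49 51 50
f 50 51 52
f 50 52 46
f 51 43 53
f 51 53 52
f 52 53 54
f 52 54 46
f 53 43 55
f 53 55 54
f 54 55 56
f 54 56 46
f 55 43 57
f 55 57 56
f 56 57 58
f 56 58 46
f 57 43 59
f 57 59 58
f 58 59 60
f 58 60 46
f 59 43 61
f 59 61 60
f 60 61 62
f 60 62 46
f 61 43 44
f 61 44 62
f 62 44 45
f 62 45 46
f 64 63 67
f 64 67 65
f 65 67 68
f 65 68 66
f 67 63 69
f 67 69 68
f 68 69 70
f 68 70 66
f 69 63 71
f 69 71 70
f 70 71 72
f 70 72 66
f 71 63 73
f 71 73 72
f 72 73 74
f 72 74 66
f 73 63 75
f 73 75 74
f 74 75 76
f 74 76 66
f 75 63 77
f 75 77 76
f 76 77 78
f 76 78 66
f 77 63 79
f 77 79 78
f 78 79 80
f 78 80 66
f 79 63 81
f 79 81 80
f 80 81 82
f 80 82 66
f 81 63 83
f 81 83 82
f 82 83 84
f 82 84 66
f 83 63 85
f 83 85 84
f 84 85 86
f 84 86 66
f 85 63 87
f 85 87 86
f 86 87 88
f 86 88 66
f 87 63 89
f 87 89 88
f 88 89 90
f 88 90 66
f 89 63 91
f 89 91 90
f 90 91 92
f 90 92 66
f 91 63 93
f 91 93 92
f 92 93 94
f 92 94 66
f 93 63 95
f 93 95 94
f 94 95 96
f 94 96 66
f 95 63 64
f 95 64 96
f 96 64 65
f 96 65 66
f 98 97 100
f 98 100 99
f 100 97 101
f 100 101 99
f 101 97 102
f 101 102 99
f 102 97 103
f 102 103 99
f 103 97 104
f 103 104 99
f 104 97 105
f 104 105 99
f 105 97 106
f 105 106 99
f 106 97 107
f 106 107 99
f 107 97 108
f 107 108 99
f 108 97 109
f 108 109 99
f 109 97 98
f 109 98 99



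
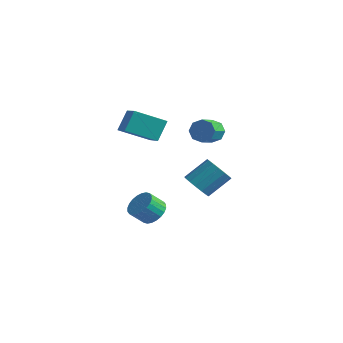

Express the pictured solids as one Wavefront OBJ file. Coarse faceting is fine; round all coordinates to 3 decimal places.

v -0.267 -2.064 -1.307
v 0.453 -2.649 -1.459
v 0.027 -3.401 -0.584
v -0.693 -2.816 -0.433
v 0.593 -2.428 -1.201
v 0.167 -3.18 -0.327
v 0.602 -2.152 -0.96
v 0.176 -2.905 -0.085
v 0.479 -1.863 -0.771
v 0.052 -2.615 0.104
v 0.242 -1.604 -0.664
v -0.185 -2.356 0.211
v -0.072 -1.416 -0.655
v -0.499 -2.168 0.22
v -0.416 -1.325 -0.745
v -0.843 -2.078 0.129
v -0.737 -1.348 -0.921
v -1.164 -2.1 -0.046
v -0.987 -1.479 -1.156
v -1.413 -2.231 -0.281
v -1.127 -1.7 -1.413
v -1.553 -2.452 -0.539
v -1.136 -1.975 -1.655
v -1.562 -2.728 -0.78
v -1.012 -2.265 -1.844
v -1.439 -3.017 -0.969
v -0.775 -2.524 -1.951
v -1.202 -3.276 -1.076
v -0.461 -2.712 -1.96
v -0.888 -3.464 -1.085
v -0.117 -2.802 -1.869
v -0.544 -3.555 -0.995
v 0.204 -2.78 -1.694
v -0.223 -3.532 -0.819
v -5.19 0.253 2.957
v -5.248 1.163 4.236
v -3.825 1.604 2.059
v -3.883 2.513 3.337
v -3.677 -0.753 3.743
v -3.735 0.156 5.021
v -2.312 0.597 2.844
v -2.37 1.507 4.123
v 2.902 -2.064 1.896
v 3.792 -2.259 1.627
v 4.408 -1.031 2.775
v 3.518 -0.836 3.044
v 3.643 -1.902 1.325
v 4.259 -0.674 2.472
v 3.296 -1.588 1.175
v 3.912 -0.359 2.322
v 2.843 -1.401 1.219
v 3.459 -0.173 2.366
v 2.406 -1.392 1.444
v 3.022 -0.164 2.591
v 2.102 -1.564 1.79
v 2.718 -0.335 2.938
v 2.012 -1.869 2.165
v 2.628 -0.641 3.313
v 2.161 -2.226 2.468
v 2.777 -0.998 3.615
v 2.508 -2.541 2.618
v 3.124 -1.312 3.765
v 2.961 -2.727 2.574
v 3.577 -1.499 3.721
v 3.398 -2.736 2.349
v 4.014 -1.508 3.496
v 3.702 -2.565 2.002
v 4.318 -1.336 3.15
v -0.419 3.25 3.275
v -0.028 3.626 3.916
v 0.25 2.367 4.486
v -0.141 1.99 3.845
v -0.655 3.538 4.028
v -0.377 2.279 4.598
v -1.143 3.282 3.699
v -0.866 2.022 4.269
v -1.208 3.006 3.121
v -0.93 1.747 3.691
v -0.81 2.873 2.634
v -0.532 1.614 3.204
v -0.183 2.961 2.522
v 0.095 1.702 3.092
v 0.306 3.218 2.851
v 0.583 1.958 3.421
v 0.37 3.493 3.429
v 0.648 2.234 3.999
f 2 1 5
f 2 5 3
f 3 5 6
f 3 6 4
f 5 1 7
f 5 7 6
f 6 7 8
f 6 8 4
f 7 1 9
f 7 9 8
f 8 9 10
f 8 10 4
f 9 1 11
f 9 11 10
f 10 11 12
f 10 12 4
f 11 1 13
f 11 13 12
f 12 13 14
f 12 14 4
f 13 1 15
f 13 15 14
f 14 15 16
f 14 16 4
f 15 1 17
f 15 17 16
f 16 17 18
f 16 18 4
f 17 1 19
f 17 19 18
f 18 19 20
f 18 20 4
f 19 1 21
f 19 21 20
f 20 21 22
f 20 22 4
f 21 1 23
f 21 23 22
f 22 23 24
f 22 24 4
f 23 1 25
f 23 25 24
f 24 25 26
f 24 26 4
f 25 1 27
f 25 27 26
f 26 27 28
f 26 28 4
f 27 1 29
f 27 29 28
f 28 29 30
f 28 30 4
f 29 1 31
f 29 31 30
f 30 31 32
f 30 32 4
f 31 1 33
f 31 33 32
f 32 33 34
f 32 34 4
f 33 1 2
f 33 2 34
f 34 2 3
f 34 3 4
f 36 38 35
f 39 36 35
f 35 38 37
f 37 39 35
f 36 42 38
f 40 36 39
f 40 42 36
f 38 42 37
f 41 39 37
f 37 42 41
f 41 40 39
f 42 40 41
f 44 43 47
f 44 47 45
f 45 47 48
f 45 48 46
f 47 43 49
f 47 49 48
f 48 49 50
f 48 50 46
f 49 43 51
f 49 51 50
f 50 51 52
f 50 52 46
f 51 43 53
f 51 53 52
f 52 53 54
f 52 54 46
f 53 43 55
f 53 55 54
f 54 55 56
f 54 56 46
f 55 43 57
f 55 57 56
f 56 57 58
f 56 58 46
f 57 43 59
f 57 59 58
f 58 59 60
f 58 60 46
f 59 43 61
f 59 61 60
f 60 61 62
f 60 62 46
f 61 43 63
f 61 63 62
f 62 63 64
f 62 64 46
f 63 43 65
f 63 65 64
f 64 65 66
f 64 66 46
f 65 43 67
f 65 67 66
f 66 67 68
f 66 68 46
f 67 43 44
f 67 44 68
f 68 44 45
f 68 45 46
f 70 69 73
f 70 73 71
f 71 73 74
f 71 74 72
f 73 69 75
f 73 75 74
f 74 75 76
f 74 76 72
f 75 69 77
f 75 77 76
f 76 77 78
f 76 78 72
f 77 69 79
f 77 79 78
f 78 79 80
f 78 80 72
f 79 69 81
f 79 81 80
f 80 81 82
f 80 82 72
f 81 69 83
f 81 83 82
f 82 83 84
f 82 84 72
f 83 69 85
f 83 85 84
f 84 85 86
f 84 86 72
f 85 69 70
f 85 70 86
f 86 70 71
f 86 71 72



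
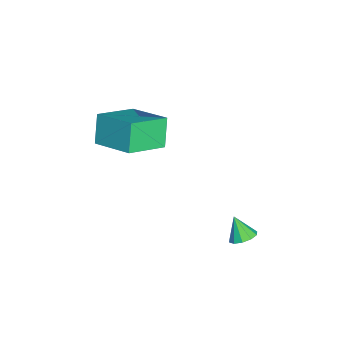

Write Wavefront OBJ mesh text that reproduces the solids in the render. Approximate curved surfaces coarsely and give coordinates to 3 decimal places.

v 3.61 3.117 -2.775
v 4.124 2.766 -2.675
v 3.15 2.703 -1.865
v 4.174 3.108 -2.494
v 4.008 3.453 -2.421
v 3.69 3.669 -2.483
v 3.342 3.675 -2.657
v 3.096 3.467 -2.875
v 3.046 3.125 -3.056
v 3.211 2.78 -3.129
v 3.529 2.564 -3.067
v 3.877 2.559 -2.893
v -0.719 -3.249 0.729
v 0.469 -1.699 1.443
v -2.007 -1.864 -0.137
v -0.818 -0.313 0.577
v 0.078 -3.287 -0.517
v 1.267 -1.736 0.197
v -1.209 -1.901 -1.383
v -0.021 -0.351 -0.669
f 2 1 4
f 2 4 3
f 4 1 5
f 4 5 3
f 5 1 6
f 5 6 3
f 6 1 7
f 6 7 3
f 7 1 8
f 7 8 3
f 8 1 9
f 8 9 3
f 9 1 10
f 9 10 3
f 10 1 11
f 10 11 3
f 11 1 12
f 11 12 3
f 12 1 2
f 12 2 3
f 14 16 13
f 17 14 13
f 13 16 15
f 15 17 13
f 14 20 16
f 18 14 17
f 18 20 14
f 16 20 15
f 19 17 15
f 15 20 19
f 19 18 17
f 20 18 19



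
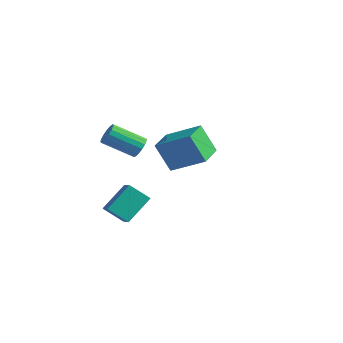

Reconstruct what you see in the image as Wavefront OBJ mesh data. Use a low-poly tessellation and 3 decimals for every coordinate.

v 1.263 -2.639 1.008
v 0.356 -2.768 2.592
v 0.805 -1.081 0.872
v -0.102 -1.209 2.456
v 3.022 -2.031 2.064
v 2.115 -2.159 3.648
v 2.564 -0.472 1.928
v 1.657 -0.601 3.512
v -1.926 -1.068 0.711
v -1.557 -1.639 0.726
v -3.025 -2.562 1.743
v -3.394 -1.992 1.729
v -1.468 -1.482 0.996
v -2.936 -2.405 2.014
v -1.484 -1.231 1.202
v -2.952 -2.154 2.219
v -1.601 -0.942 1.295
v -3.069 -1.865 2.312
v -1.793 -0.682 1.255
v -3.261 -1.605 2.272
v -2.015 -0.51 1.089
v -3.483 -1.433 2.107
v -2.217 -0.467 0.838
v -3.684 -1.39 1.855
v -2.352 -0.561 0.557
v -3.82 -1.484 1.574
v -2.39 -0.772 0.312
v -3.857 -1.695 1.329
v -2.321 -1.05 0.158
v -3.789 -1.973 1.175
v -2.162 -1.333 0.131
v -3.63 -2.256 1.148
v -1.949 -1.555 0.237
v -3.416 -2.478 1.254
v -1.731 -1.666 0.452
v -3.198 -2.589 1.469
v -2.521 2.038 -0.845
v -2.032 2.64 -1.245
v -1.368 1.52 -0.215
v -0.879 2.122 -0.615
v -1.442 2.361 0.007
v -2.154 2.681 -0.382
v -1.246 1.479 -1.078
v -1.958 1.799 -1.467
v -1.244 2.294 -1.389
v -1.365 2.839 -0.719
v -2.035 1.321 -0.741
v -2.156 1.866 -0.071
v -2.378 2.384 -1.1
v -1.022 1.776 -0.36
v -1.353 1.916 0.006
v -1.066 2.27 -0.229
v -2.45 2.409 -0.593
v -2.162 2.762 -0.828
v -1.815 2.599 -0.092
v -1.238 1.398 -0.632
v -0.95 1.751 -0.867
v -2.334 1.89 -1.231
v -2.047 2.244 -1.466
v -1.585 1.561 -1.368
v -1.627 2.535 -1.42
v -0.949 2.23 -1.05
v -1.165 1.852 -1.322
v -1.583 2.041 -1.551
v -1.698 2.855 -1.026
v -1.02 2.551 -0.656
v -1.351 2.692 -0.29
v -1.77 2.88 -0.519
v -1.235 2.652 -1.111
v -2.38 1.609 -0.804
v -1.702 1.305 -0.434
v -1.63 1.28 -0.941
v -2.049 1.468 -1.17
v -2.451 1.93 -0.41
v -1.773 1.625 -0.04
v -1.817 2.119 0.091
v -2.235 2.308 -0.138
v -2.165 1.508 -0.349
v -2.876 -2.696 -3.602
v -2.61 -1.146 -2.448
v -3.791 -1.998 -4.328
v -3.524 -0.449 -3.174
v -1.836 -2.231 -4.466
v -1.569 -0.682 -3.312
v -2.75 -1.534 -5.192
v -2.484 0.016 -4.038
v 0.488 -0.068 0.651
v 0.832 -0.592 0.886
v 0.632 0.608 1.949
v 1.135 -0.24 0.669
v 1.059 0.213 0.441
v 0.648 0.502 0.337
v 0.143 0.457 0.416
v -0.16 0.105 0.634
v -0.083 -0.349 0.861
v 0.327 -0.637 0.966
f 2 4 1
f 5 2 1
f 1 4 3
f 3 5 1
f 2 8 4
f 6 2 5
f 6 8 2
f 4 8 3
f 7 5 3
f 3 8 7
f 7 6 5
f 8 6 7
f 10 9 13
f 10 13 11
f 11 13 14
f 11 14 12
f 13 9 15
f 13 15 14
f 14 15 16
f 14 16 12
f 15 9 17
f 15 17 16
f 16 17 18
f 16 18 12
f 17 9 19
f 17 19 18
f 18 19 20
f 18 20 12
f 19 9 21
f 19 21 20
f 20 21 22
f 20 22 12
f 21 9 23
f 21 23 22
f 22 23 24
f 22 24 12
f 23 9 25
f 23 25 24
f 24 25 26
f 24 26 12
f 25 9 27
f 25 27 26
f 26 27 28
f 26 28 12
f 27 9 29
f 27 29 28
f 28 29 30
f 28 30 12
f 29 9 31
f 29 31 30
f 30 31 32
f 30 32 12
f 31 9 33
f 31 33 32
f 32 33 34
f 32 34 12
f 33 9 35
f 33 35 34
f 34 35 36
f 34 36 12
f 35 9 10
f 35 10 36
f 36 10 11
f 36 11 12
f 37 74 53
f 74 48 77
f 53 77 42
f 74 77 53
f 37 53 49
f 53 42 54
f 49 54 38
f 53 54 49
f 37 49 58
f 49 38 59
f 58 59 44
f 49 59 58
f 37 58 70
f 58 44 73
f 70 73 47
f 58 73 70
f 37 70 74
f 70 47 78
f 74 78 48
f 70 78 74
f 38 54 65
f 54 42 68
f 65 68 46
f 54 68 65
f 42 77 55
f 77 48 76
f 55 76 41
f 77 76 55
f 48 78 75
f 78 47 71
f 75 71 39
f 78 71 75
f 47 73 72
f 73 44 60
f 72 60 43
f 73 60 72
f 44 59 64
f 59 38 61
f 64 61 45
f 59 61 64
f 40 66 52
f 66 46 67
f 52 67 41
f 66 67 52
f 40 52 50
f 52 41 51
f 50 51 39
f 52 51 50
f 40 50 57
f 50 39 56
f 57 56 43
f 50 56 57
f 40 57 62
f 57 43 63
f 62 63 45
f 57 63 62
f 40 62 66
f 62 45 69
f 66 69 46
f 62 69 66
f 41 67 55
f 67 46 68
f 55 68 42
f 67 68 55
f 39 51 75
f 51 41 76
f 75 76 48
f 51 76 75
f 43 56 72
f 56 39 71
f 72 71 47
f 56 71 72
f 45 63 64
f 63 43 60
f 64 60 44
f 63 60 64
f 46 69 65
f 69 45 61
f 65 61 38
f 69 61 65
f 80 82 79
f 83 80 79
f 79 82 81
f 81 83 79
f 80 86 82
f 84 80 83
f 84 86 80
f 82 86 81
f 85 83 81
f 81 86 85
f 85 84 83
f 86 84 85
f 88 87 90
f 88 90 89
f 90 87 91
f 90 91 89
f 91 87 92
f 91 92 89
f 92 87 93
f 92 93 89
f 93 87 94
f 93 94 89
f 94 87 95
f 94 95 89
f 95 87 96
f 95 96 89
f 96 87 88
f 96 88 89



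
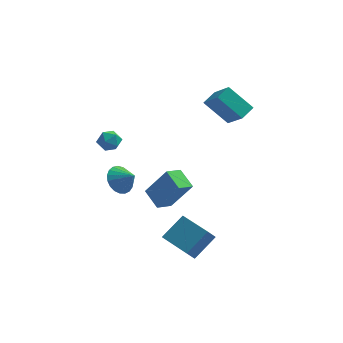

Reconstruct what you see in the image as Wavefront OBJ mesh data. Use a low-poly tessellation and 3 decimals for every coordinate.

v -3.873 -2.944 3.181
v -3.616 -2.615 2.654
v -2.924 -2.845 3.706
v -2.667 -2.516 3.179
v -3.144 -2.227 3.556
v -3.731 -2.289 3.231
v -2.809 -3.171 3.129
v -3.396 -3.233 2.804
v -2.958 -2.755 2.622
v -3.165 -2.172 2.886
v -3.375 -3.288 3.474
v -3.582 -2.705 3.738
v -2.995 -1.338 -0.64
v -2.506 -1.503 -1.34
v -2.205 -1.702 -0
v -2.413 -1.163 -1.261
v -2.42 -0.853 -1.075
v -2.527 -0.626 -0.814
v -2.715 -0.523 -0.523
v -2.951 -0.561 -0.252
v -3.195 -0.733 -0.047
v -3.405 -1.009 0.054
v -3.544 -1.343 0.036
v -3.588 -1.676 -0.099
v -3.529 -1.95 -0.327
v -3.379 -2.118 -0.61
v -3.162 -2.152 -0.898
v -2.916 -2.045 -1.14
v -2.684 -1.815 -1.297
v -1.22 -0.878 -2.923
v -1.948 0.001 -2.366
v -0.606 -0.152 -3.264
v -1.334 0.727 -2.707
v -0.106 -1.027 -1.233
v -0.834 -0.148 -0.676
v 0.508 -0.301 -1.574
v -0.22 0.578 -1.017
v 0.707 -4.497 -3.436
v 1.621 -3.592 -2.435
v -0.672 -3.223 -3.328
v 0.243 -2.318 -2.327
v 1.037 -4.082 -4.113
v 1.952 -3.177 -3.112
v -0.341 -2.808 -4.005
v 0.573 -1.903 -3.004
v 1.987 2.229 1.585
v 0.708 2.517 2.819
v 2.47 2.993 1.907
v 1.191 3.282 3.141
v 2.789 1.278 2.639
v 1.51 1.567 3.873
v 3.272 2.043 2.961
v 1.993 2.331 4.195
f 1 12 6
f 1 6 2
f 1 2 8
f 1 8 11
f 1 11 12
f 2 6 10
f 6 12 5
f 12 11 3
f 11 8 7
f 8 2 9
f 4 10 5
f 4 5 3
f 4 3 7
f 4 7 9
f 4 9 10
f 5 10 6
f 3 5 12
f 7 3 11
f 9 7 8
f 10 9 2
f 14 13 16
f 14 16 15
f 16 13 17
f 16 17 15
f 17 13 18
f 17 18 15
f 18 13 19
f 18 19 15
f 19 13 20
f 19 20 15
f 20 13 21
f 20 21 15
f 21 13 22
f 21 22 15
f 22 13 23
f 22 23 15
f 23 13 24
f 23 24 15
f 24 13 25
f 24 25 15
f 25 13 26
f 25 26 15
f 26 13 27
f 26 27 15
f 27 13 28
f 27 28 15
f 28 13 29
f 28 29 15
f 29 13 14
f 29 14 15
f 31 33 30
f 34 31 30
f 30 33 32
f 32 34 30
f 31 37 33
f 35 31 34
f 35 37 31
f 33 37 32
f 36 34 32
f 32 37 36
f 36 35 34
f 37 35 36
f 39 41 38
f 42 39 38
f 38 41 40
f 40 42 38
f 39 45 41
f 43 39 42
f 43 45 39
f 41 45 40
f 44 42 40
f 40 45 44
f 44 43 42
f 45 43 44
f 47 49 46
f 50 47 46
f 46 49 48
f 48 50 46
f 47 53 49
f 51 47 50
f 51 53 47
f 49 53 48
f 52 50 48
f 48 53 52
f 52 51 50
f 53 51 52



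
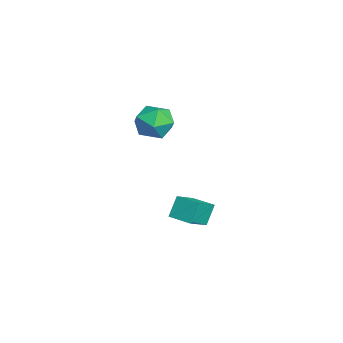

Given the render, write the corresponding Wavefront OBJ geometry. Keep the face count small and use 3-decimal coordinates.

v -1.766 -3.122 4.325
v -0.734 -3.012 4.015
v -1.806 -4.728 3.625
v -0.774 -4.618 3.315
v -1.016 -4.705 4.367
v -0.992 -3.713 4.799
v -1.548 -4.027 2.841
v -1.524 -3.035 3.273
v -0.6 -3.572 3.097
v -0.271 -3.991 4.04
v -2.269 -3.749 3.6
v -1.94 -4.168 4.543
v -1.527 -2.422 -2.949
v -0.556 -3.285 -2.16
v -2 -1.985 -1.889
v -1.028 -2.848 -1.1
v -0.692 -1.492 -2.96
v 0.28 -2.355 -2.171
v -1.164 -1.055 -1.9
v -0.193 -1.918 -1.111
f 1 12 6
f 1 6 2
f 1 2 8
f 1 8 11
f 1 11 12
f 2 6 10
f 6 12 5
f 12 11 3
f 11 8 7
f 8 2 9
f 4 10 5
f 4 5 3
f 4 3 7
f 4 7 9
f 4 9 10
f 5 10 6
f 3 5 12
f 7 3 11
f 9 7 8
f 10 9 2
f 14 16 13
f 17 14 13
f 13 16 15
f 15 17 13
f 14 20 16
f 18 14 17
f 18 20 14
f 16 20 15
f 19 17 15
f 15 20 19
f 19 18 17
f 20 18 19



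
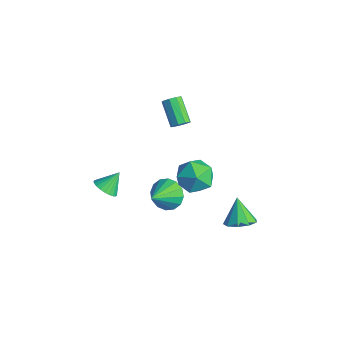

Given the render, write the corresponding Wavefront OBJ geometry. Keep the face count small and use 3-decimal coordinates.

v 2.467 1.783 2.302
v 3.062 1.405 1.522
v 1.178 0.795 1.798
v 1.773 0.417 1.018
v 1.998 0.173 2.016
v 2.795 0.784 2.327
v 1.445 1.416 0.993
v 2.242 2.027 1.304
v 2.431 1.178 0.713
v 2.772 0.41 1.345
v 1.468 1.79 1.975
v 1.809 1.022 2.607
v 0.49 0.534 -1.128
v 0.936 0.193 -1.832
v 1.09 -0.694 -0.152
v 1.233 0.493 -1.635
v 1.331 0.805 -1.303
v 1.203 1.044 -0.924
v 0.885 1.147 -0.6
v 0.461 1.085 -0.417
v 0.045 0.876 -0.425
v -0.252 0.575 -0.621
v -0.35 0.264 -0.953
v -0.223 0.024 -1.332
v 0.096 -0.078 -1.657
v 0.52 -0.016 -1.839
v -3.027 -0.958 -3.19
v -2.352 -1.113 -2.995
v -3.073 -0.102 -2.35
v -2.308 -0.918 -3.192
v -2.375 -0.728 -3.389
v -2.54 -0.574 -3.555
v -2.78 -0.478 -3.666
v -3.057 -0.455 -3.704
v -3.33 -0.509 -3.664
v -3.557 -0.631 -3.552
v -3.703 -0.803 -3.385
v -3.746 -0.998 -3.188
v -3.68 -1.188 -2.991
v -3.515 -1.342 -2.825
v -3.275 -1.438 -2.714
v -2.998 -1.461 -2.676
v -2.725 -1.407 -2.716
v -2.498 -1.285 -2.828
v 2.156 3.72 -3.799
v 2.878 3.776 -3.354
v 1.384 4 -2.581
v 2.734 4.298 -3.566
v 2.319 4.55 -3.887
v 1.828 4.413 -4.167
v 1.491 3.952 -4.275
v 1.465 3.382 -4.16
v 1.763 2.971 -3.877
v 2.244 2.91 -3.557
v 2.685 3.228 -3.351
v -0.816 2.098 2.573
v -0.505 2.157 2.973
v -1.693 2.362 3.867
v -2.004 2.302 3.467
v -0.566 2.465 2.822
v -1.753 2.67 3.716
v -0.743 2.602 2.555
v -1.931 2.807 3.448
v -0.955 2.502 2.296
v -2.142 2.707 3.189
v -1.102 2.214 2.167
v -2.289 2.418 3.06
v -1.115 1.87 2.228
v -2.303 2.075 3.122
v -0.989 1.633 2.451
v -2.176 1.838 3.344
v -0.781 1.614 2.731
v -1.969 1.819 3.624
v -0.59 1.82 2.937
v -1.778 2.025 3.83
f 1 12 6
f 1 6 2
f 1 2 8
f 1 8 11
f 1 11 12
f 2 6 10
f 6 12 5
f 12 11 3
f 11 8 7
f 8 2 9
f 4 10 5
f 4 5 3
f 4 3 7
f 4 7 9
f 4 9 10
f 5 10 6
f 3 5 12
f 7 3 11
f 9 7 8
f 10 9 2
f 14 13 16
f 14 16 15
f 16 13 17
f 16 17 15
f 17 13 18
f 17 18 15
f 18 13 19
f 18 19 15
f 19 13 20
f 19 20 15
f 20 13 21
f 20 21 15
f 21 13 22
f 21 22 15
f 22 13 23
f 22 23 15
f 23 13 24
f 23 24 15
f 24 13 25
f 24 25 15
f 25 13 26
f 25 26 15
f 26 13 14
f 26 14 15
f 28 27 30
f 28 30 29
f 30 27 31
f 30 31 29
f 31 27 32
f 31 32 29
f 32 27 33
f 32 33 29
f 33 27 34
f 33 34 29
f 34 27 35
f 34 35 29
f 35 27 36
f 35 36 29
f 36 27 37
f 36 37 29
f 37 27 38
f 37 38 29
f 38 27 39
f 38 39 29
f 39 27 40
f 39 40 29
f 40 27 41
f 40 41 29
f 41 27 42
f 41 42 29
f 42 27 43
f 42 43 29
f 43 27 44
f 43 44 29
f 44 27 28
f 44 28 29
f 46 45 48
f 46 48 47
f 48 45 49
f 48 49 47
f 49 45 50
f 49 50 47
f 50 45 51
f 50 51 47
f 51 45 52
f 51 52 47
f 52 45 53
f 52 53 47
f 53 45 54
f 53 54 47
f 54 45 55
f 54 55 47
f 55 45 46
f 55 46 47
f 57 56 60
f 57 60 58
f 58 60 61
f 58 61 59
f 60 56 62
f 60 62 61
f 61 62 63
f 61 63 59
f 62 56 64
f 62 64 63
f 63 64 65
f 63 65 59
f 64 56 66
f 64 66 65
f 65 66 67
f 65 67 59
f 66 56 68
f 66 68 67
f 67 68 69
f 67 69 59
f 68 56 70
f 68 70 69
f 69 70 71
f 69 71 59
f 70 56 72
f 70 72 71
f 71 72 73
f 71 73 59
f 72 56 74
f 72 74 73
f 73 74 75
f 73 75 59
f 74 56 57
f 74 57 75
f 75 57 58
f 75 58 59



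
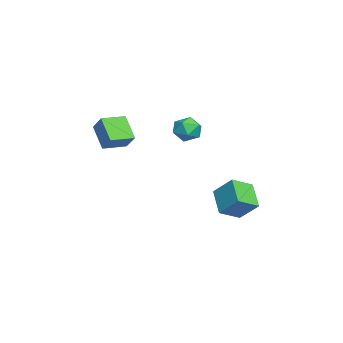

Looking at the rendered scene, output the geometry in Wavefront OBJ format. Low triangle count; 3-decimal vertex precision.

v -3.908 3.417 -2.256
v -3.034 2.244 -1.56
v -3.336 4.561 -1.046
v -2.462 3.388 -0.35
v -2.378 3.872 -3.41
v -1.504 2.699 -2.714
v -1.806 5.016 -2.2
v -0.932 3.843 -1.504
v -2.972 -4.877 3.509
v -2.176 -4.292 4.459
v -3.864 -3.551 3.441
v -3.069 -2.966 4.39
v -1.851 -4.194 2.15
v -1.056 -3.609 3.099
v -2.744 -2.868 2.081
v -1.948 -2.283 3.031
v -3.115 1.423 2.821
v -2.438 0.776 3.198
v -4.322 0.544 3.482
v -3.645 -0.103 3.859
v -3.705 0.836 4.226
v -2.959 1.379 3.817
v -3.801 -0.059 2.863
v -3.055 0.484 2.454
v -2.861 -0.14 3.224
v -2.803 0.414 4.066
v -3.957 0.906 2.614
v -3.899 1.46 3.456
f 2 4 1
f 5 2 1
f 1 4 3
f 3 5 1
f 2 8 4
f 6 2 5
f 6 8 2
f 4 8 3
f 7 5 3
f 3 8 7
f 7 6 5
f 8 6 7
f 10 12 9
f 13 10 9
f 9 12 11
f 11 13 9
f 10 16 12
f 14 10 13
f 14 16 10
f 12 16 11
f 15 13 11
f 11 16 15
f 15 14 13
f 16 14 15
f 17 28 22
f 17 22 18
f 17 18 24
f 17 24 27
f 17 27 28
f 18 22 26
f 22 28 21
f 28 27 19
f 27 24 23
f 24 18 25
f 20 26 21
f 20 21 19
f 20 19 23
f 20 23 25
f 20 25 26
f 21 26 22
f 19 21 28
f 23 19 27
f 25 23 24
f 26 25 18



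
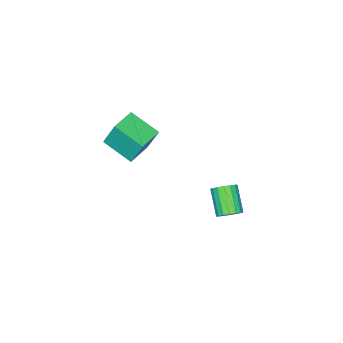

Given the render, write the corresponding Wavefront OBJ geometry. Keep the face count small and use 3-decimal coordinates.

v 0.355 -5.037 2.435
v 0.189 -4.379 4.081
v 0.241 -3.28 1.721
v 0.075 -2.622 3.367
v 1.885 -4.898 2.533
v 1.719 -4.24 4.179
v 1.771 -3.141 1.819
v 1.605 -2.483 3.465
v 1.466 3.045 1.166
v 1.82 3.293 1.717
v 0.988 2.283 2.705
v 0.634 2.035 2.154
v 1.552 3.493 1.696
v 0.72 2.483 2.685
v 1.265 3.591 1.555
v 0.433 2.581 2.543
v 1.024 3.564 1.324
v 0.192 2.554 2.312
v 0.884 3.418 1.057
v 0.052 2.408 2.045
v 0.877 3.186 0.815
v 0.045 2.176 1.803
v 1.006 2.922 0.653
v 0.174 1.912 1.641
v 1.24 2.687 0.609
v 0.407 1.677 1.597
v 1.525 2.533 0.692
v 0.693 1.523 1.681
v 1.798 2.496 0.884
v 0.965 1.486 1.873
v 1.994 2.586 1.141
v 1.162 1.576 2.129
v 2.069 2.78 1.403
v 1.237 1.77 2.391
v 2.006 3.035 1.611
v 1.174 2.025 2.599
f 2 4 1
f 5 2 1
f 1 4 3
f 3 5 1
f 2 8 4
f 6 2 5
f 6 8 2
f 4 8 3
f 7 5 3
f 3 8 7
f 7 6 5
f 8 6 7
f 10 9 13
f 10 13 11
f 11 13 14
f 11 14 12
f 13 9 15
f 13 15 14
f 14 15 16
f 14 16 12
f 15 9 17
f 15 17 16
f 16 17 18
f 16 18 12
f 17 9 19
f 17 19 18
f 18 19 20
f 18 20 12
f 19 9 21
f 19 21 20
f 20 21 22
f 20 22 12
f 21 9 23
f 21 23 22
f 22 23 24
f 22 24 12
f 23 9 25
f 23 25 24
f 24 25 26
f 24 26 12
f 25 9 27
f 25 27 26
f 26 27 28
f 26 28 12
f 27 9 29
f 27 29 28
f 28 29 30
f 28 30 12
f 29 9 31
f 29 31 30
f 30 31 32
f 30 32 12
f 31 9 33
f 31 33 32
f 32 33 34
f 32 34 12
f 33 9 35
f 33 35 34
f 34 35 36
f 34 36 12
f 35 9 10
f 35 10 36
f 36 10 11
f 36 11 12



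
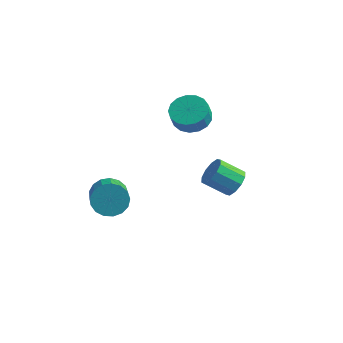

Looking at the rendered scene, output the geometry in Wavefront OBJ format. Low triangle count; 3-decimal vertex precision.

v 3.658 0.585 1.7
v 3.947 1.066 2.339
v 2.79 0.615 3.199
v 2.502 0.135 2.56
v 3.619 1.358 2.051
v 2.462 0.908 2.912
v 3.306 1.355 1.629
v 2.149 0.905 2.49
v 3.127 1.059 1.234
v 1.971 0.608 2.095
v 3.152 0.581 1.017
v 1.996 0.13 1.877
v 3.37 0.105 1.061
v 2.213 -0.346 1.921
v 3.698 -0.188 1.348
v 2.541 -0.638 2.209
v 4.011 -0.185 1.77
v 2.854 -0.635 2.631
v 4.189 0.112 2.165
v 3.033 -0.339 3.026
v 4.164 0.59 2.383
v 3.008 0.139 3.243
v -0.376 3.782 3.11
v 0.677 3.956 3.178
v 0.69 3.512 4.119
v -0.364 3.338 4.05
v 0.47 4.379 3.38
v 0.482 3.935 4.321
v 0.068 4.664 3.521
v 0.081 4.22 4.461
v -0.435 4.748 3.567
v -0.422 4.304 4.507
v -0.924 4.61 3.508
v -0.912 4.166 4.448
v -1.289 4.283 3.358
v -1.276 3.839 4.299
v -1.444 3.841 3.152
v -1.431 3.396 4.092
v -1.354 3.385 2.935
v -1.342 2.941 3.876
v -1.041 3.02 2.759
v -1.028 2.576 3.699
v -0.575 2.83 2.663
v -0.563 2.386 3.603
v -0.064 2.858 2.669
v -0.051 2.414 3.61
v 0.376 3.098 2.777
v 0.388 2.654 3.717
v 0.643 3.494 2.96
v 0.656 3.05 3.901
v -3.505 0.33 -1.772
v -2.864 1.019 -1.354
v -1.933 -0.481 -0.31
v -2.575 -1.17 -0.728
v -3.242 1.003 -1.038
v -2.312 -0.496 0.005
v -3.681 0.834 -0.891
v -2.751 -0.666 0.153
v -4.079 0.549 -0.945
v -3.149 -0.951 0.098
v -4.346 0.213 -1.189
v -3.416 -1.286 -0.146
v -4.421 -0.095 -1.566
v -3.49 -1.595 -0.523
v -4.285 -0.306 -1.991
v -3.355 -1.806 -0.947
v -3.971 -0.372 -2.365
v -3.041 -1.871 -1.321
v -3.55 -0.277 -2.603
v -2.62 -1.776 -1.56
v -3.119 -0.043 -2.651
v -2.189 -1.542 -1.607
v -2.776 0.277 -2.497
v -1.846 -1.223 -1.454
v -2.6 0.608 -2.178
v -1.67 -0.891 -1.134
v -2.632 0.876 -1.765
v -1.702 -0.623 -0.721
f 2 1 5
f 2 5 3
f 3 5 6
f 3 6 4
f 5 1 7
f 5 7 6
f 6 7 8
f 6 8 4
f 7 1 9
f 7 9 8
f 8 9 10
f 8 10 4
f 9 1 11
f 9 11 10
f 10 11 12
f 10 12 4
f 11 1 13
f 11 13 12
f 12 13 14
f 12 14 4
f 13 1 15
f 13 15 14
f 14 15 16
f 14 16 4
f 15 1 17
f 15 17 16
f 16 17 18
f 16 18 4
f 17 1 19
f 17 19 18
f 18 19 20
f 18 20 4
f 19 1 21
f 19 21 20
f 20 21 22
f 20 22 4
f 21 1 2
f 21 2 22
f 22 2 3
f 22 3 4
f 24 23 27
f 24 27 25
f 25 27 28
f 25 28 26
f 27 23 29
f 27 29 28
f 28 29 30
f 28 30 26
f 29 23 31
f 29 31 30
f 30 31 32
f 30 32 26
f 31 23 33
f 31 33 32
f 32 33 34
f 32 34 26
f 33 23 35
f 33 35 34
f 34 35 36
f 34 36 26
f 35 23 37
f 35 37 36
f 36 37 38
f 36 38 26
f 37 23 39
f 37 39 38
f 38 39 40
f 38 40 26
f 39 23 41
f 39 41 40
f 40 41 42
f 40 42 26
f 41 23 43
f 41 43 42
f 42 43 44
f 42 44 26
f 43 23 45
f 43 45 44
f 44 45 46
f 44 46 26
f 45 23 47
f 45 47 46
f 46 47 48
f 46 48 26
f 47 23 49
f 47 49 48
f 48 49 50
f 48 50 26
f 49 23 24
f 49 24 50
f 50 24 25
f 50 25 26
f 52 51 55
f 52 55 53
f 53 55 56
f 53 56 54
f 55 51 57
f 55 57 56
f 56 57 58
f 56 58 54
f 57 51 59
f 57 59 58
f 58 59 60
f 58 60 54
f 59 51 61
f 59 61 60
f 60 61 62
f 60 62 54
f 61 51 63
f 61 63 62
f 62 63 64
f 62 64 54
f 63 51 65
f 63 65 64
f 64 65 66
f 64 66 54
f 65 51 67
f 65 67 66
f 66 67 68
f 66 68 54
f 67 51 69
f 67 69 68
f 68 69 70
f 68 70 54
f 69 51 71
f 69 71 70
f 70 71 72
f 70 72 54
f 71 51 73
f 71 73 72
f 72 73 74
f 72 74 54
f 73 51 75
f 73 75 74
f 74 75 76
f 74 76 54
f 75 51 77
f 75 77 76
f 76 77 78
f 76 78 54
f 77 51 52
f 77 52 78
f 78 52 53
f 78 53 54



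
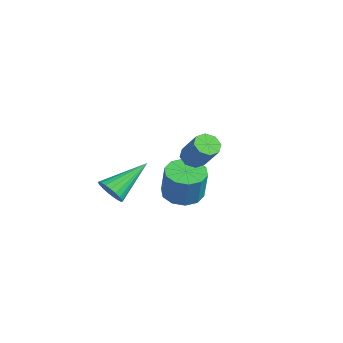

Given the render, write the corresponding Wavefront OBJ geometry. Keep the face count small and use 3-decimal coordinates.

v -3.526 -4.469 -4.18
v -3.3 -4.77 -3.59
v -3.874 -2.691 -3.14
v -3.054 -4.658 -3.699
v -2.89 -4.514 -3.891
v -2.836 -4.362 -4.133
v -2.901 -4.228 -4.384
v -3.074 -4.136 -4.599
v -3.326 -4.102 -4.741
v -3.612 -4.131 -4.787
v -3.883 -4.219 -4.728
v -4.092 -4.35 -4.574
v -4.204 -4.502 -4.352
v -4.198 -4.648 -4.1
v -4.076 -4.763 -3.862
v -3.859 -4.828 -3.679
v -3.584 -4.83 -3.583
v 1.016 -2.955 -0.109
v 1.297 -3.415 -0.26
v 2.165 -3.245 0.838
v 1.884 -2.785 0.989
v 1.455 -3.06 -0.44
v 2.323 -2.889 0.658
v 1.356 -2.643 -0.426
v 2.224 -2.473 0.672
v 1.057 -2.409 -0.227
v 1.926 -2.239 0.871
v 0.735 -2.495 0.042
v 1.603 -2.325 1.14
v 0.577 -2.851 0.222
v 1.445 -2.68 1.32
v 0.676 -3.267 0.208
v 1.544 -3.097 1.306
v 0.974 -3.501 0.009
v 1.843 -3.331 1.107
v -2.847 -1.574 -4.593
v -2.034 -1.838 -4.84
v -1.599 -1.889 -3.353
v -2.413 -1.626 -3.107
v -2.036 -1.288 -4.821
v -1.601 -1.339 -3.334
v -2.348 -0.848 -4.714
v -1.913 -0.899 -3.227
v -2.851 -0.685 -4.562
v -2.416 -0.736 -3.075
v -3.352 -0.862 -4.421
v -2.918 -0.913 -2.934
v -3.661 -1.311 -4.347
v -3.226 -1.362 -2.86
v -3.659 -1.861 -4.366
v -3.224 -1.912 -2.879
v -3.347 -2.301 -4.473
v -2.912 -2.352 -2.986
v -2.844 -2.464 -4.625
v -2.409 -2.515 -3.138
v -2.342 -2.287 -4.766
v -1.908 -2.338 -3.279
f 2 1 4
f 2 4 3
f 4 1 5
f 4 5 3
f 5 1 6
f 5 6 3
f 6 1 7
f 6 7 3
f 7 1 8
f 7 8 3
f 8 1 9
f 8 9 3
f 9 1 10
f 9 10 3
f 10 1 11
f 10 11 3
f 11 1 12
f 11 12 3
f 12 1 13
f 12 13 3
f 13 1 14
f 13 14 3
f 14 1 15
f 14 15 3
f 15 1 16
f 15 16 3
f 16 1 17
f 16 17 3
f 17 1 2
f 17 2 3
f 19 18 22
f 19 22 20
f 20 22 23
f 20 23 21
f 22 18 24
f 22 24 23
f 23 24 25
f 23 25 21
f 24 18 26
f 24 26 25
f 25 26 27
f 25 27 21
f 26 18 28
f 26 28 27
f 27 28 29
f 27 29 21
f 28 18 30
f 28 30 29
f 29 30 31
f 29 31 21
f 30 18 32
f 30 32 31
f 31 32 33
f 31 33 21
f 32 18 34
f 32 34 33
f 33 34 35
f 33 35 21
f 34 18 19
f 34 19 35
f 35 19 20
f 35 20 21
f 37 36 40
f 37 40 38
f 38 40 41
f 38 41 39
f 40 36 42
f 40 42 41
f 41 42 43
f 41 43 39
f 42 36 44
f 42 44 43
f 43 44 45
f 43 45 39
f 44 36 46
f 44 46 45
f 45 46 47
f 45 47 39
f 46 36 48
f 46 48 47
f 47 48 49
f 47 49 39
f 48 36 50
f 48 50 49
f 49 50 51
f 49 51 39
f 50 36 52
f 50 52 51
f 51 52 53
f 51 53 39
f 52 36 54
f 52 54 53
f 53 54 55
f 53 55 39
f 54 36 56
f 54 56 55
f 55 56 57
f 55 57 39
f 56 36 37
f 56 37 57
f 57 37 38
f 57 38 39

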